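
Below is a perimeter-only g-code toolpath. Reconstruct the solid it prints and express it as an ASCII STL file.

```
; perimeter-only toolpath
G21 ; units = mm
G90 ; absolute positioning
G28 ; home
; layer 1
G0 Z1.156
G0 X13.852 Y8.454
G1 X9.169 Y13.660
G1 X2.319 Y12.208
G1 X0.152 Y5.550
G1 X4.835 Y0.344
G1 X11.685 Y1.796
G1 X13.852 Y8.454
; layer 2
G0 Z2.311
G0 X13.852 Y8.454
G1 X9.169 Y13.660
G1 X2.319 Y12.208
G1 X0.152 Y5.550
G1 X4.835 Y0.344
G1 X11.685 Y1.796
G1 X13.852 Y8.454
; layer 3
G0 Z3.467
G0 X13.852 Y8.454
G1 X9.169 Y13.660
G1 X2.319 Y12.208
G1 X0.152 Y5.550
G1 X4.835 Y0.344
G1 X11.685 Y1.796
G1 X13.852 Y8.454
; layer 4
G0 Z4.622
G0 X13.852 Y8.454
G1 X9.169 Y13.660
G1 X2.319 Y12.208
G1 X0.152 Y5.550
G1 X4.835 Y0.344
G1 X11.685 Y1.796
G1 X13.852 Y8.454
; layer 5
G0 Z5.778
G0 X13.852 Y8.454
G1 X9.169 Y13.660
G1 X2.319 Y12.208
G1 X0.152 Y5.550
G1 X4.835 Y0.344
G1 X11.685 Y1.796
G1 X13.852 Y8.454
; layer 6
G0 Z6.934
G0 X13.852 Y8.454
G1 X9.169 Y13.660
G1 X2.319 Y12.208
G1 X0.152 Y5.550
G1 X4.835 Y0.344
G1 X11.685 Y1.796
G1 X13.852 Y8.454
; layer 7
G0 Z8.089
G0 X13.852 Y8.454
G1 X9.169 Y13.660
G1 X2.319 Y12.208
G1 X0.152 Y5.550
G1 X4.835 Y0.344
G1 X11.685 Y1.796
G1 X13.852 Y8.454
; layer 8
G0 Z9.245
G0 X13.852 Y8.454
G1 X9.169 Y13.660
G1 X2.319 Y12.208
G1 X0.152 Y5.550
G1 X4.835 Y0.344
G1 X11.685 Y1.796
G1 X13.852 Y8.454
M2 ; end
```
solid part
  facet normal 0.0000 0.0000 -1.0000
    outer loop
      vertex 2.319 12.208 0.000
      vertex 9.169 13.660 0.000
      vertex 13.852 8.454 0.000
    endloop
  endfacet
  facet normal 0.0000 0.0000 -1.0000
    outer loop
      vertex 0.152 5.550 0.000
      vertex 2.319 12.208 0.000
      vertex 13.852 8.454 0.000
    endloop
  endfacet
  facet normal 0.0000 0.0000 -1.0000
    outer loop
      vertex 4.835 0.344 0.000
      vertex 0.152 5.550 0.000
      vertex 13.852 8.454 0.000
    endloop
  endfacet
  facet normal 0.0000 0.0000 -1.0000
    outer loop
      vertex 11.685 1.796 0.000
      vertex 4.835 0.344 0.000
      vertex 13.852 8.454 0.000
    endloop
  endfacet
  facet normal 0.0000 0.0000 1.0000
    outer loop
      vertex 13.852 8.454 9.245
      vertex 9.169 13.660 9.245
      vertex 2.319 12.208 9.245
    endloop
  endfacet
  facet normal 0.0000 0.0000 1.0000
    outer loop
      vertex 13.852 8.454 9.245
      vertex 2.319 12.208 9.245
      vertex 0.152 5.550 9.245
    endloop
  endfacet
  facet normal 0.0000 0.0000 1.0000
    outer loop
      vertex 13.852 8.454 9.245
      vertex 0.152 5.550 9.245
      vertex 4.835 0.344 9.245
    endloop
  endfacet
  facet normal 0.0000 0.0000 1.0000
    outer loop
      vertex 13.852 8.454 9.245
      vertex 4.835 0.344 9.245
      vertex 11.685 1.796 9.245
    endloop
  endfacet
  facet normal 0.7435 0.6688 0.0000
    outer loop
      vertex 13.852 8.454 0.000
      vertex 9.169 13.660 0.000
      vertex 9.169 13.660 9.245
    endloop
  endfacet
  facet normal 0.7435 0.6688 0.0000
    outer loop
      vertex 13.852 8.454 0.000
      vertex 9.169 13.660 9.245
      vertex 13.852 8.454 9.245
    endloop
  endfacet
  facet normal -0.2074 0.9783 0.0000
    outer loop
      vertex 9.169 13.660 0.000
      vertex 2.319 12.208 0.000
      vertex 2.319 12.208 9.245
    endloop
  endfacet
  facet normal -0.2074 0.9783 0.0000
    outer loop
      vertex 9.169 13.660 0.000
      vertex 2.319 12.208 9.245
      vertex 9.169 13.660 9.245
    endloop
  endfacet
  facet normal -0.9509 0.3095 0.0000
    outer loop
      vertex 2.319 12.208 0.000
      vertex 0.152 5.550 0.000
      vertex 0.152 5.550 9.245
    endloop
  endfacet
  facet normal -0.9509 0.3095 0.0000
    outer loop
      vertex 2.319 12.208 0.000
      vertex 0.152 5.550 9.245
      vertex 2.319 12.208 9.245
    endloop
  endfacet
  facet normal -0.7435 -0.6688 0.0000
    outer loop
      vertex 0.152 5.550 0.000
      vertex 4.835 0.344 0.000
      vertex 4.835 0.344 9.245
    endloop
  endfacet
  facet normal -0.7435 -0.6688 0.0000
    outer loop
      vertex 0.152 5.550 0.000
      vertex 4.835 0.344 9.245
      vertex 0.152 5.550 9.245
    endloop
  endfacet
  facet normal 0.2074 -0.9783 0.0000
    outer loop
      vertex 4.835 0.344 0.000
      vertex 11.685 1.796 0.000
      vertex 11.685 1.796 9.245
    endloop
  endfacet
  facet normal 0.2074 -0.9783 0.0000
    outer loop
      vertex 4.835 0.344 0.000
      vertex 11.685 1.796 9.245
      vertex 4.835 0.344 9.245
    endloop
  endfacet
  facet normal 0.9509 -0.3095 0.0000
    outer loop
      vertex 11.685 1.796 0.000
      vertex 13.852 8.454 0.000
      vertex 13.852 8.454 9.245
    endloop
  endfacet
  facet normal 0.9509 -0.3095 0.0000
    outer loop
      vertex 11.685 1.796 0.000
      vertex 13.852 8.454 9.245
      vertex 11.685 1.796 9.245
    endloop
  endfacet
endsolid part

The G0 Z moves step by Δz≈1.156 mm. Every layer's G1 loop is the same polygon, so the solid is a straight extrusion of it from z=0 to z≈9.24. Closing with flat bottom and top caps and triangulating gives 20 facets — a regular 6-sided prism (a cylinder approximated with 6 flat sides), circumscribed radius ≈ 7 mm, height ≈ 9.24 mm.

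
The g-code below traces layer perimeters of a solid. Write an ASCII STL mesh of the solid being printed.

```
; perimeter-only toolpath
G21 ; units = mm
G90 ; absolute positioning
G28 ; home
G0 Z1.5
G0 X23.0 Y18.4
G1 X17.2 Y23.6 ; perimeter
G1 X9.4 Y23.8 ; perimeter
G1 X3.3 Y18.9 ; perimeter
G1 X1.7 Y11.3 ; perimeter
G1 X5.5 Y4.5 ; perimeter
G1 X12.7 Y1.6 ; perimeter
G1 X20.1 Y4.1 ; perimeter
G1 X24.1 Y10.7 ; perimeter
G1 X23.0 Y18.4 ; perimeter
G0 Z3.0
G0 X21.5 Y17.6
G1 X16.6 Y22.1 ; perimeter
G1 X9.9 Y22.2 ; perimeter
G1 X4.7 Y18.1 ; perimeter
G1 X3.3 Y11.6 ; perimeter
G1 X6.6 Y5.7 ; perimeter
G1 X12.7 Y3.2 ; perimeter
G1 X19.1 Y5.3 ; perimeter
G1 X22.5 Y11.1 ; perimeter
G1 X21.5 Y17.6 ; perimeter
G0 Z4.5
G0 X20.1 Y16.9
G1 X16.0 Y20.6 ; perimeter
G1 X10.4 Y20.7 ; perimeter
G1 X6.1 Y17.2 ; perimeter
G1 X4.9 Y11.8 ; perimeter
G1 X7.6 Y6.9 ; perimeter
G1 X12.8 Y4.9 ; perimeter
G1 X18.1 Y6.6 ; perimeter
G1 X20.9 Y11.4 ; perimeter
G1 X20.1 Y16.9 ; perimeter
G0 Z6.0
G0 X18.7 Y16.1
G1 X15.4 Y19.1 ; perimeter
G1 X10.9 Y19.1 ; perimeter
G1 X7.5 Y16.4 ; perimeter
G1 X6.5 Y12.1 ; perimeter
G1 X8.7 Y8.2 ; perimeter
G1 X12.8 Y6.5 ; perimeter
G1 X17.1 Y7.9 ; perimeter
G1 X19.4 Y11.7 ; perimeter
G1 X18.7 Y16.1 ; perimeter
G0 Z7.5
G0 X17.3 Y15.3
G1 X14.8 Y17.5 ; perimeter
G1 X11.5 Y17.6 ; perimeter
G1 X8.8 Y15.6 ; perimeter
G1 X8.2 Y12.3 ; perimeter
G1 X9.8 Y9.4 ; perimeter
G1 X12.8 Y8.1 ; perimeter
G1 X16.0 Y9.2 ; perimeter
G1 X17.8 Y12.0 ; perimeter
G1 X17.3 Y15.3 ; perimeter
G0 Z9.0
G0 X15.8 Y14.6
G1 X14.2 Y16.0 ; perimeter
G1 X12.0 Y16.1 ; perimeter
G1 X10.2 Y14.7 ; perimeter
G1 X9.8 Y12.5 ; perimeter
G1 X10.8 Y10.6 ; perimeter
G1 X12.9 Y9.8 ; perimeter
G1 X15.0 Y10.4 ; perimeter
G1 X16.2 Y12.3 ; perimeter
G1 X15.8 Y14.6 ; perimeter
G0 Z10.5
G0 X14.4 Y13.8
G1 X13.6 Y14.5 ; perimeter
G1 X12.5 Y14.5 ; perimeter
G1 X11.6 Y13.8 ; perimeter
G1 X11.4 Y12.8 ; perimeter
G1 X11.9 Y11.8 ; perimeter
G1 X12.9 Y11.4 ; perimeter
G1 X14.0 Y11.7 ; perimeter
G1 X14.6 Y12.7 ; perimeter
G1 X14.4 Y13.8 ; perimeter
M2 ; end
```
solid part
  facet normal 0.0000 0.0000 -1.0000
    outer loop
      vertex 8.9 25.3 0.0
      vertex 17.8 25.1 0.0
      vertex 24.4 19.2 0.0
    endloop
  endfacet
  facet normal 0.0000 0.0000 -1.0000
    outer loop
      vertex 1.9 19.8 0.0
      vertex 8.9 25.3 0.0
      vertex 24.4 19.2 0.0
    endloop
  endfacet
  facet normal 0.0000 0.0000 -1.0000
    outer loop
      vertex 0.1 11.1 0.0
      vertex 1.9 19.8 0.0
      vertex 24.4 19.2 0.0
    endloop
  endfacet
  facet normal 0.0000 0.0000 -1.0000
    outer loop
      vertex 4.4 3.3 0.0
      vertex 0.1 11.1 0.0
      vertex 24.4 19.2 0.0
    endloop
  endfacet
  facet normal 0.0000 0.0000 -1.0000
    outer loop
      vertex 12.6 0.0 0.0
      vertex 4.4 3.3 0.0
      vertex 24.4 19.2 0.0
    endloop
  endfacet
  facet normal 0.0000 0.0000 -1.0000
    outer loop
      vertex 21.1 2.8 0.0
      vertex 12.6 0.0 0.0
      vertex 24.4 19.2 0.0
    endloop
  endfacet
  facet normal 0.0000 0.0000 -1.0000
    outer loop
      vertex 25.7 10.4 0.0
      vertex 21.1 2.8 0.0
      vertex 24.4 19.2 0.0
    endloop
  endfacet
  facet normal 0.4670 0.5224 0.7135
    outer loop
      vertex 24.4 19.2 0.0
      vertex 17.8 25.1 0.0
      vertex 13.0 13.0 12.0
    endloop
  endfacet
  facet normal 0.0158 0.7009 0.7131
    outer loop
      vertex 17.8 25.1 0.0
      vertex 8.9 25.3 0.0
      vertex 13.0 13.0 12.0
    endloop
  endfacet
  facet normal -0.4332 0.5513 0.7131
    outer loop
      vertex 8.9 25.3 0.0
      vertex 1.9 19.8 0.0
      vertex 13.0 13.0 12.0
    endloop
  endfacet
  facet normal -0.6853 0.1418 0.7143
    outer loop
      vertex 1.9 19.8 0.0
      vertex 0.1 11.1 0.0
      vertex 13.0 13.0 12.0
    endloop
  endfacet
  facet normal -0.6137 -0.3383 0.7133
    outer loop
      vertex 0.1 11.1 0.0
      vertex 4.4 3.3 0.0
      vertex 13.0 13.0 12.0
    endloop
  endfacet
  facet normal -0.2617 -0.6503 0.7132
    outer loop
      vertex 4.4 3.3 0.0
      vertex 12.6 0.0 0.0
      vertex 13.0 13.0 12.0
    endloop
  endfacet
  facet normal 0.2192 -0.6654 0.7136
    outer loop
      vertex 12.6 0.0 0.0
      vertex 21.1 2.8 0.0
      vertex 13.0 13.0 12.0
    endloop
  endfacet
  facet normal 0.5996 -0.3629 0.7132
    outer loop
      vertex 21.1 2.8 0.0
      vertex 25.7 10.4 0.0
      vertex 13.0 13.0 12.0
    endloop
  endfacet
  facet normal 0.6942 0.1025 0.7125
    outer loop
      vertex 25.7 10.4 0.0
      vertex 24.4 19.2 0.0
      vertex 13.0 13.0 12.0
    endloop
  endfacet
endsolid part

The G0 Z moves step by Δz≈1.5 mm. The G1 loops shrink linearly with z, so the solid tapers from its base footprint up to z≈12. Closing with a flat bottom cap and the tapered top and triangulating gives 16 facets — a regular 9-sided pyramid, base circumscribed radius ≈ 13 mm, apex at z ≈ 12 mm.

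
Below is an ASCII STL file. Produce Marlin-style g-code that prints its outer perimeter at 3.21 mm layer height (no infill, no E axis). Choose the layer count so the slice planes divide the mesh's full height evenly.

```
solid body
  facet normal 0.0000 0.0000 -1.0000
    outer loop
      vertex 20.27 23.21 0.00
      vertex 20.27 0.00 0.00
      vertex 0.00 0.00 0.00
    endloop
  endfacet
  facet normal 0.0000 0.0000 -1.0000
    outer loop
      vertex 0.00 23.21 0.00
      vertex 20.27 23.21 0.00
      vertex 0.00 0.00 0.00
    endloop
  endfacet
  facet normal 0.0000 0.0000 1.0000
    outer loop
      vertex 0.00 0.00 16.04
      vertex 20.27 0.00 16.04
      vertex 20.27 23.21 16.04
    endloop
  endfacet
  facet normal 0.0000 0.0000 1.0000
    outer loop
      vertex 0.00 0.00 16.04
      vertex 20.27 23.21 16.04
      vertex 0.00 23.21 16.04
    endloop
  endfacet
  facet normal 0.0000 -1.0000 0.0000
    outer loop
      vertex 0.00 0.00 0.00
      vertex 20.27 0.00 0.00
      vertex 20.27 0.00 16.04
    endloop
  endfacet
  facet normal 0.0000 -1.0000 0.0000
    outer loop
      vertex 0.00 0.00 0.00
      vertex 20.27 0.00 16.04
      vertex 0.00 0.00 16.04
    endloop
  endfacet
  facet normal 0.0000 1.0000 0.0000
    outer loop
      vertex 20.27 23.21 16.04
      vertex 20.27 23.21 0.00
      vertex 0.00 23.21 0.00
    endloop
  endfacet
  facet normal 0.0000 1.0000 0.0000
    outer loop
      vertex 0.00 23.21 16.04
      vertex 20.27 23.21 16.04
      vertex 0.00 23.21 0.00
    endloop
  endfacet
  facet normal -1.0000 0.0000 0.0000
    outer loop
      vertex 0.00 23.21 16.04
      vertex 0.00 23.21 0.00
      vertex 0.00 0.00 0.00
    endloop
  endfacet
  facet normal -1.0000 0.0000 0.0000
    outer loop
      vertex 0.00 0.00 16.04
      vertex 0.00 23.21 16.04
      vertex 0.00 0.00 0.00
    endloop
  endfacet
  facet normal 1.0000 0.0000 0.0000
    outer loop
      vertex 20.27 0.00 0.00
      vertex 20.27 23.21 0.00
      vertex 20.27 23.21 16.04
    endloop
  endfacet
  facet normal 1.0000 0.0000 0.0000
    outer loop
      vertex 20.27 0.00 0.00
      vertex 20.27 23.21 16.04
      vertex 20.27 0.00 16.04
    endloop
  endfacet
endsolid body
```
; perimeter-only toolpath
G21 ; units = mm
G90 ; absolute positioning
G28 ; home
; layer 1
G0 Z3.21
G0 X0.00 Y0.00
G1 X20.27 Y0.00
G1 X20.27 Y23.21
G1 X0.00 Y23.21
G1 X0.00 Y0.00
; layer 2
G0 Z6.42
G0 X0.00 Y0.00
G1 X20.27 Y0.00
G1 X20.27 Y23.21
G1 X0.00 Y23.21
G1 X0.00 Y0.00
; layer 3
G0 Z9.62
G0 X0.00 Y0.00
G1 X20.27 Y0.00
G1 X20.27 Y23.21
G1 X0.00 Y23.21
G1 X0.00 Y0.00
; layer 4
G0 Z12.83
G0 X0.00 Y0.00
G1 X20.27 Y0.00
G1 X20.27 Y23.21
G1 X0.00 Y23.21
G1 X0.00 Y0.00
; layer 5
G0 Z16.04
G0 X0.00 Y0.00
G1 X20.27 Y0.00
G1 X20.27 Y23.21
G1 X0.00 Y23.21
G1 X0.00 Y0.00
M2 ; end

The solid is a rectangular box, roughly 20.3 × 23.2 mm footprint and 16 mm tall. Slicing at Δz = 3.21 mm — 5 equal slices spanning the solid's height, so layer i sits at z = i·h/5 — gives 5 non-empty perimeters. Each is a 4-segment closed polygon; G0 lifts to the layer z and rapids to the start vertex, then G1 traces the edges.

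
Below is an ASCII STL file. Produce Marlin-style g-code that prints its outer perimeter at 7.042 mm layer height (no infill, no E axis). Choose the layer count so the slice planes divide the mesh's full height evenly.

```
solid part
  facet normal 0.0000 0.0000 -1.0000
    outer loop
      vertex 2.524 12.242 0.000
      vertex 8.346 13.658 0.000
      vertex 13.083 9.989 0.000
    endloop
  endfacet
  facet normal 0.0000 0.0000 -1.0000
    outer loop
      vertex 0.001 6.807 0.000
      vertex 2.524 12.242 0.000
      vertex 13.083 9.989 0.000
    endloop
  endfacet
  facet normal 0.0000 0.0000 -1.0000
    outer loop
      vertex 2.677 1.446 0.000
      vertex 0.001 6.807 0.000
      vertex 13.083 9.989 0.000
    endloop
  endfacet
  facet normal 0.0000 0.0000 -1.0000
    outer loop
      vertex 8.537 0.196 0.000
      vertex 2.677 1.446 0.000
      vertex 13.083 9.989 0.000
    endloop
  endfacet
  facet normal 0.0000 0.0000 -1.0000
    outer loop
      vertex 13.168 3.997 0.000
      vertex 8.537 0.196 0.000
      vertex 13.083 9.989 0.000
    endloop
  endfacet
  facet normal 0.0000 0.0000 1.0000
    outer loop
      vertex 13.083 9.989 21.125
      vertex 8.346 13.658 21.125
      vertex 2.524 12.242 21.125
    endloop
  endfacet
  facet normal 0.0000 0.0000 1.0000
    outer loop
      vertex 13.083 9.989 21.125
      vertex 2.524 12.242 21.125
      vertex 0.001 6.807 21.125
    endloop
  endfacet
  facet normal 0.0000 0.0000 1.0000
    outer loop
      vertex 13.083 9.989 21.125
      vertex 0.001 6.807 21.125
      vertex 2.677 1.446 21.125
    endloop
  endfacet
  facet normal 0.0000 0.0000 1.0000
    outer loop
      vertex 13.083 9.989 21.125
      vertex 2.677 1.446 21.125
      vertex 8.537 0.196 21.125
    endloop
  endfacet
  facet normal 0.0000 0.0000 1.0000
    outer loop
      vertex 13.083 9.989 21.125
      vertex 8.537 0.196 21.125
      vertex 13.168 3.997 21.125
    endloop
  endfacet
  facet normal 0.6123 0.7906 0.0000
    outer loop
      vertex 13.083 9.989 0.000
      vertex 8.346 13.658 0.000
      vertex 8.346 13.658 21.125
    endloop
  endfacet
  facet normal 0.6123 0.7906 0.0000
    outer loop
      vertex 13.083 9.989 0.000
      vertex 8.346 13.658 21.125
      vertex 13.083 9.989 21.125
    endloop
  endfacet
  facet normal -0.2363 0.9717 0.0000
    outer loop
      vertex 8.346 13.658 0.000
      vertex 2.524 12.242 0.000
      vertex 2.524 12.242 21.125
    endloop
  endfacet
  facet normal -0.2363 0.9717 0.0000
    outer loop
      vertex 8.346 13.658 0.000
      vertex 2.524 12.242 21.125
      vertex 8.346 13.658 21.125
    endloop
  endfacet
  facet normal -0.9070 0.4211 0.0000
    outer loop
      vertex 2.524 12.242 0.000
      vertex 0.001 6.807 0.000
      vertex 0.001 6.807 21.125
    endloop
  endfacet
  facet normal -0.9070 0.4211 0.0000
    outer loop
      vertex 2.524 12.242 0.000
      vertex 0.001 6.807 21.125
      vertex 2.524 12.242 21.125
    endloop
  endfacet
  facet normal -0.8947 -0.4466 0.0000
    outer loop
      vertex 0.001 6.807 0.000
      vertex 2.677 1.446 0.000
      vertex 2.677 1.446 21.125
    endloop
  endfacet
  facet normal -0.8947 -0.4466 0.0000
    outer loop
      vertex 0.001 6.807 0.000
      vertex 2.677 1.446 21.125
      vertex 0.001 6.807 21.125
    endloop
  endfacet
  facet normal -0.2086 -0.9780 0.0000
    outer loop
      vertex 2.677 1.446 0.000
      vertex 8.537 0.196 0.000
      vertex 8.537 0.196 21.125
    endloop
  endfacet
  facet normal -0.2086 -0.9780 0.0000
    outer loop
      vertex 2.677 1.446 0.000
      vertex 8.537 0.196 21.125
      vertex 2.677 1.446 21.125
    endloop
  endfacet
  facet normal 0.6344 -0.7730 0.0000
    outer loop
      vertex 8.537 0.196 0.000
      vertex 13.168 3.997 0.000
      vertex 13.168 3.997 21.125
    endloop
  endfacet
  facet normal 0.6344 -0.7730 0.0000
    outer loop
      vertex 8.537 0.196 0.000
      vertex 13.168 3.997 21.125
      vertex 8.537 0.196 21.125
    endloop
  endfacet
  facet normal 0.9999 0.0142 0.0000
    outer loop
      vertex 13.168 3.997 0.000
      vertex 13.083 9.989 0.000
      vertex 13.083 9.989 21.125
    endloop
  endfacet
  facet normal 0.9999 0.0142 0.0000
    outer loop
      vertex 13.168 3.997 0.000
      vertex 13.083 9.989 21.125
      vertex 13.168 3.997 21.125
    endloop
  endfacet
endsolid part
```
; perimeter-only toolpath
G21 ; units = mm
G90 ; absolute positioning
G28 ; home
; layer 1
G0 Z7.042
G0 X13.083 Y9.989
G1 X8.346 Y13.658
G1 X2.524 Y12.242
G1 X0.001 Y6.807
G1 X2.677 Y1.446
G1 X8.537 Y0.196
G1 X13.168 Y3.997
G1 X13.083 Y9.989
; layer 2
G0 Z14.083
G0 X13.083 Y9.989
G1 X8.346 Y13.658
G1 X2.524 Y12.242
G1 X0.001 Y6.807
G1 X2.677 Y1.446
G1 X8.537 Y0.196
G1 X13.168 Y3.997
G1 X13.083 Y9.989
; layer 3
G0 Z21.125
G0 X13.083 Y9.989
G1 X8.346 Y13.658
G1 X2.524 Y12.242
G1 X0.001 Y6.807
G1 X2.677 Y1.446
G1 X8.537 Y0.196
G1 X13.168 Y3.997
G1 X13.083 Y9.989
M2 ; end

The solid is a regular 7-sided prism (a cylinder approximated with 7 flat sides), circumscribed radius ≈ 6.91 mm, height ≈ 21.1 mm. Slicing at Δz = 7.042 mm — 3 equal slices spanning the solid's height, so layer i sits at z = i·h/3 — gives 3 non-empty perimeters. Each is a 7-segment closed polygon; G0 lifts to the layer z and rapids to the start vertex, then G1 traces the edges.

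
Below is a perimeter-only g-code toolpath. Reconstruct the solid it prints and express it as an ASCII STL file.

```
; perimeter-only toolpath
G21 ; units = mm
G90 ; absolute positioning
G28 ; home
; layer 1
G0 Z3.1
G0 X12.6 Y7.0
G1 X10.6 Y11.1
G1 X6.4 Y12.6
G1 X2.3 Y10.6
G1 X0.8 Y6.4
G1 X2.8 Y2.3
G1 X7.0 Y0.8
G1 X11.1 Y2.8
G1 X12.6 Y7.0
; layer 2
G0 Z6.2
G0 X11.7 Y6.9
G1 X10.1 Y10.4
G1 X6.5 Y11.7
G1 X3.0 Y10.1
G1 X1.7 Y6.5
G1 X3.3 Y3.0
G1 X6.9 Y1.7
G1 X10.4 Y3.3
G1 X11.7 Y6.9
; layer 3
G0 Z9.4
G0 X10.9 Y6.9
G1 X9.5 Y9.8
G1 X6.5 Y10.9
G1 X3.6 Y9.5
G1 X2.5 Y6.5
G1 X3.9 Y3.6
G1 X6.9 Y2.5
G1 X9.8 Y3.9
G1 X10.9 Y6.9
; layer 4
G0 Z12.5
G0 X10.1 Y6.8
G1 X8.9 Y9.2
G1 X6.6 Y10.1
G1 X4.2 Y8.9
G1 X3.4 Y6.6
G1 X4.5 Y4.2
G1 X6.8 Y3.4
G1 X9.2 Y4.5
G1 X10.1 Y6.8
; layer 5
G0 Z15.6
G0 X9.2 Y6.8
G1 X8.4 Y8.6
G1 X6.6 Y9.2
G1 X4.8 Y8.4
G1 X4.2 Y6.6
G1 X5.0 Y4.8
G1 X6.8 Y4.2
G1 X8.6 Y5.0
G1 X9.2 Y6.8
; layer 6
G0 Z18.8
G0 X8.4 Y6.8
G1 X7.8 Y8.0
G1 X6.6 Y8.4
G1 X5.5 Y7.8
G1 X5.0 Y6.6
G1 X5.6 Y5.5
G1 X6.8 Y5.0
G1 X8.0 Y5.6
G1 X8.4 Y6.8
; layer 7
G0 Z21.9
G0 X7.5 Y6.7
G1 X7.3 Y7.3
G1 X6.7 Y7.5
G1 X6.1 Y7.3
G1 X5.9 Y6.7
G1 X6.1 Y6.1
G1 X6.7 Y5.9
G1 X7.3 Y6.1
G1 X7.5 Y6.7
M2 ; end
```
solid part
  facet normal 0.0000 0.0000 -1.0000
    outer loop
      vertex 6.4 13.4 0.0
      vertex 11.2 11.7 0.0
      vertex 13.4 7.0 0.0
    endloop
  endfacet
  facet normal 0.0000 0.0000 -1.0000
    outer loop
      vertex 1.7 11.2 0.0
      vertex 6.4 13.4 0.0
      vertex 13.4 7.0 0.0
    endloop
  endfacet
  facet normal 0.0000 0.0000 -1.0000
    outer loop
      vertex 0.0 6.4 0.0
      vertex 1.7 11.2 0.0
      vertex 13.4 7.0 0.0
    endloop
  endfacet
  facet normal 0.0000 0.0000 -1.0000
    outer loop
      vertex 2.2 1.7 0.0
      vertex 0.0 6.4 0.0
      vertex 13.4 7.0 0.0
    endloop
  endfacet
  facet normal 0.0000 0.0000 -1.0000
    outer loop
      vertex 7.0 0.0 0.0
      vertex 2.2 1.7 0.0
      vertex 13.4 7.0 0.0
    endloop
  endfacet
  facet normal 0.0000 0.0000 -1.0000
    outer loop
      vertex 11.7 2.2 0.0
      vertex 7.0 0.0 0.0
      vertex 13.4 7.0 0.0
    endloop
  endfacet
  facet normal 0.8791 0.4115 0.2405
    outer loop
      vertex 13.4 7.0 0.0
      vertex 11.2 11.7 0.0
      vertex 6.7 6.7 25.0
    endloop
  endfacet
  facet normal 0.3240 0.9148 0.2413
    outer loop
      vertex 11.2 11.7 0.0
      vertex 6.4 13.4 0.0
      vertex 6.7 6.7 25.0
    endloop
  endfacet
  facet normal -0.4115 0.8791 0.2405
    outer loop
      vertex 6.4 13.4 0.0
      vertex 1.7 11.2 0.0
      vertex 6.7 6.7 25.0
    endloop
  endfacet
  facet normal -0.9148 0.3240 0.2413
    outer loop
      vertex 1.7 11.2 0.0
      vertex 0.0 6.4 0.0
      vertex 6.7 6.7 25.0
    endloop
  endfacet
  facet normal -0.8791 -0.4115 0.2405
    outer loop
      vertex 0.0 6.4 0.0
      vertex 2.2 1.7 0.0
      vertex 6.7 6.7 25.0
    endloop
  endfacet
  facet normal -0.3240 -0.9148 0.2413
    outer loop
      vertex 2.2 1.7 0.0
      vertex 7.0 0.0 0.0
      vertex 6.7 6.7 25.0
    endloop
  endfacet
  facet normal 0.4115 -0.8791 0.2405
    outer loop
      vertex 7.0 0.0 0.0
      vertex 11.7 2.2 0.0
      vertex 6.7 6.7 25.0
    endloop
  endfacet
  facet normal 0.9148 -0.3240 0.2413
    outer loop
      vertex 11.7 2.2 0.0
      vertex 13.4 7.0 0.0
      vertex 6.7 6.7 25.0
    endloop
  endfacet
endsolid part

The G0 Z moves step by Δz≈3.1 mm. The G1 loops shrink linearly with z, so the solid tapers from its base footprint up to z≈25. Closing with a flat bottom cap and the tapered top and triangulating gives 14 facets — a regular 8-sided pyramid, base circumscribed radius ≈ 6.7 mm, apex at z ≈ 25 mm.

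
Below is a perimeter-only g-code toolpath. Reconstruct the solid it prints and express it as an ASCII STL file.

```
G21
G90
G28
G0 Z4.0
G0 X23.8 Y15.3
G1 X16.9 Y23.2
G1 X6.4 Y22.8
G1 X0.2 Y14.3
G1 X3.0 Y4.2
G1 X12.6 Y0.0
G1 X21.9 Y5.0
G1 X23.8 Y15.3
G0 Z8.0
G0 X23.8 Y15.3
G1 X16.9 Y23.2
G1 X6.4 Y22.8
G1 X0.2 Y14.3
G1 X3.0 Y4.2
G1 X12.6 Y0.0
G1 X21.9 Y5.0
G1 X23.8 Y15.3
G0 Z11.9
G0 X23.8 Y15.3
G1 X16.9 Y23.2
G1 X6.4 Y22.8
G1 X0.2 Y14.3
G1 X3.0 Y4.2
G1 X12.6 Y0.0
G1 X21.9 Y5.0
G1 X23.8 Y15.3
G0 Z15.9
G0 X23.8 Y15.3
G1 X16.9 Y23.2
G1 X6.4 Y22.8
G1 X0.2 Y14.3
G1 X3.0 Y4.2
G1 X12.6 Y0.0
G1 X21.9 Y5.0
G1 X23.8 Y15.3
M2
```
solid part
  facet normal 0.0000 0.0000 -1.0000
    outer loop
      vertex 6.4 22.8 0.0
      vertex 16.9 23.2 0.0
      vertex 23.8 15.3 0.0
    endloop
  endfacet
  facet normal 0.0000 0.0000 -1.0000
    outer loop
      vertex 0.2 14.3 0.0
      vertex 6.4 22.8 0.0
      vertex 23.8 15.3 0.0
    endloop
  endfacet
  facet normal 0.0000 0.0000 -1.0000
    outer loop
      vertex 3.0 4.2 0.0
      vertex 0.2 14.3 0.0
      vertex 23.8 15.3 0.0
    endloop
  endfacet
  facet normal 0.0000 0.0000 -1.0000
    outer loop
      vertex 12.6 0.0 0.0
      vertex 3.0 4.2 0.0
      vertex 23.8 15.3 0.0
    endloop
  endfacet
  facet normal 0.0000 0.0000 -1.0000
    outer loop
      vertex 21.9 5.0 0.0
      vertex 12.6 0.0 0.0
      vertex 23.8 15.3 0.0
    endloop
  endfacet
  facet normal 0.0000 0.0000 1.0000
    outer loop
      vertex 23.8 15.3 15.9
      vertex 16.9 23.2 15.9
      vertex 6.4 22.8 15.9
    endloop
  endfacet
  facet normal 0.0000 0.0000 1.0000
    outer loop
      vertex 23.8 15.3 15.9
      vertex 6.4 22.8 15.9
      vertex 0.2 14.3 15.9
    endloop
  endfacet
  facet normal 0.0000 0.0000 1.0000
    outer loop
      vertex 23.8 15.3 15.9
      vertex 0.2 14.3 15.9
      vertex 3.0 4.2 15.9
    endloop
  endfacet
  facet normal 0.0000 0.0000 1.0000
    outer loop
      vertex 23.8 15.3 15.9
      vertex 3.0 4.2 15.9
      vertex 12.6 0.0 15.9
    endloop
  endfacet
  facet normal 0.0000 0.0000 1.0000
    outer loop
      vertex 23.8 15.3 15.9
      vertex 12.6 0.0 15.9
      vertex 21.9 5.0 15.9
    endloop
  endfacet
  facet normal 0.7532 0.6578 0.0000
    outer loop
      vertex 23.8 15.3 0.0
      vertex 16.9 23.2 0.0
      vertex 16.9 23.2 15.9
    endloop
  endfacet
  facet normal 0.7532 0.6578 0.0000
    outer loop
      vertex 23.8 15.3 0.0
      vertex 16.9 23.2 15.9
      vertex 23.8 15.3 15.9
    endloop
  endfacet
  facet normal -0.0381 0.9993 0.0000
    outer loop
      vertex 16.9 23.2 0.0
      vertex 6.4 22.8 0.0
      vertex 6.4 22.8 15.9
    endloop
  endfacet
  facet normal -0.0381 0.9993 0.0000
    outer loop
      vertex 16.9 23.2 0.0
      vertex 6.4 22.8 15.9
      vertex 16.9 23.2 15.9
    endloop
  endfacet
  facet normal -0.8079 0.5893 0.0000
    outer loop
      vertex 6.4 22.8 0.0
      vertex 0.2 14.3 0.0
      vertex 0.2 14.3 15.9
    endloop
  endfacet
  facet normal -0.8079 0.5893 0.0000
    outer loop
      vertex 6.4 22.8 0.0
      vertex 0.2 14.3 15.9
      vertex 6.4 22.8 15.9
    endloop
  endfacet
  facet normal -0.9637 -0.2672 0.0000
    outer loop
      vertex 0.2 14.3 0.0
      vertex 3.0 4.2 0.0
      vertex 3.0 4.2 15.9
    endloop
  endfacet
  facet normal -0.9637 -0.2672 0.0000
    outer loop
      vertex 0.2 14.3 0.0
      vertex 3.0 4.2 15.9
      vertex 0.2 14.3 15.9
    endloop
  endfacet
  facet normal -0.4008 -0.9162 0.0000
    outer loop
      vertex 3.0 4.2 0.0
      vertex 12.6 0.0 0.0
      vertex 12.6 0.0 15.9
    endloop
  endfacet
  facet normal -0.4008 -0.9162 0.0000
    outer loop
      vertex 3.0 4.2 0.0
      vertex 12.6 0.0 15.9
      vertex 3.0 4.2 15.9
    endloop
  endfacet
  facet normal 0.4735 -0.8808 0.0000
    outer loop
      vertex 12.6 0.0 0.0
      vertex 21.9 5.0 0.0
      vertex 21.9 5.0 15.9
    endloop
  endfacet
  facet normal 0.4735 -0.8808 0.0000
    outer loop
      vertex 12.6 0.0 0.0
      vertex 21.9 5.0 15.9
      vertex 12.6 0.0 15.9
    endloop
  endfacet
  facet normal 0.9834 -0.1814 0.0000
    outer loop
      vertex 21.9 5.0 0.0
      vertex 23.8 15.3 0.0
      vertex 23.8 15.3 15.9
    endloop
  endfacet
  facet normal 0.9834 -0.1814 0.0000
    outer loop
      vertex 21.9 5.0 0.0
      vertex 23.8 15.3 15.9
      vertex 21.9 5.0 15.9
    endloop
  endfacet
endsolid part

The G0 Z moves step by Δz≈4.0 mm. Every layer's G1 loop is the same polygon, so the solid is a straight extrusion of it from z=0 to z≈15.9. Closing with flat bottom and top caps and triangulating gives 24 facets — a regular 7-sided prism (a cylinder approximated with 7 flat sides), circumscribed radius ≈ 12.1 mm, height ≈ 15.9 mm.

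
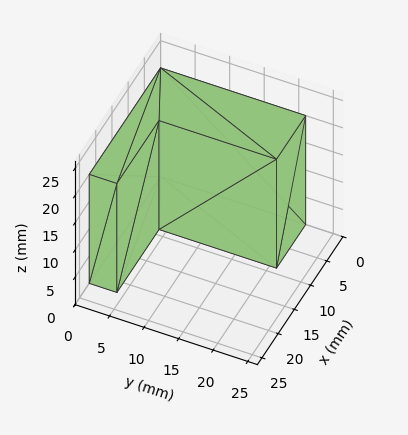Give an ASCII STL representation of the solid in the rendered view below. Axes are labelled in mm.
Reading the render: the shape is an L-shaped prism: outer 22 × 21 mm, arm thicknesses ≈ 4 mm (horizontal) and 9 mm (vertical), extruded 20 mm in z (dimensions read to the nearest mm from the axis ticks). For the STL, each face is triangulated and given an outward normal.

solid part
  facet normal 0.0000 0.0000 -1.0000
    outer loop
      vertex 22.00 4.00 0.00
      vertex 22.00 0.00 0.00
      vertex 0.00 0.00 0.00
    endloop
  endfacet
  facet normal 0.0000 0.0000 -1.0000
    outer loop
      vertex 9.00 4.00 0.00
      vertex 22.00 4.00 0.00
      vertex 0.00 0.00 0.00
    endloop
  endfacet
  facet normal 0.0000 0.0000 -1.0000
    outer loop
      vertex 9.00 21.00 0.00
      vertex 9.00 4.00 0.00
      vertex 0.00 0.00 0.00
    endloop
  endfacet
  facet normal 0.0000 0.0000 -1.0000
    outer loop
      vertex 0.00 21.00 0.00
      vertex 9.00 21.00 0.00
      vertex 0.00 0.00 0.00
    endloop
  endfacet
  facet normal 0.0000 0.0000 1.0000
    outer loop
      vertex 0.00 0.00 20.00
      vertex 22.00 0.00 20.00
      vertex 22.00 4.00 20.00
    endloop
  endfacet
  facet normal 0.0000 0.0000 1.0000
    outer loop
      vertex 0.00 0.00 20.00
      vertex 22.00 4.00 20.00
      vertex 9.00 4.00 20.00
    endloop
  endfacet
  facet normal 0.0000 0.0000 1.0000
    outer loop
      vertex 0.00 0.00 20.00
      vertex 9.00 4.00 20.00
      vertex 9.00 21.00 20.00
    endloop
  endfacet
  facet normal 0.0000 0.0000 1.0000
    outer loop
      vertex 0.00 0.00 20.00
      vertex 9.00 21.00 20.00
      vertex 0.00 21.00 20.00
    endloop
  endfacet
  facet normal 0.0000 -1.0000 0.0000
    outer loop
      vertex 0.00 0.00 0.00
      vertex 22.00 0.00 0.00
      vertex 22.00 0.00 20.00
    endloop
  endfacet
  facet normal 0.0000 -1.0000 0.0000
    outer loop
      vertex 0.00 0.00 0.00
      vertex 22.00 0.00 20.00
      vertex 0.00 0.00 20.00
    endloop
  endfacet
  facet normal 1.0000 0.0000 0.0000
    outer loop
      vertex 22.00 0.00 0.00
      vertex 22.00 4.00 0.00
      vertex 22.00 4.00 20.00
    endloop
  endfacet
  facet normal 1.0000 0.0000 0.0000
    outer loop
      vertex 22.00 0.00 0.00
      vertex 22.00 4.00 20.00
      vertex 22.00 0.00 20.00
    endloop
  endfacet
  facet normal 0.0000 1.0000 0.0000
    outer loop
      vertex 22.00 4.00 0.00
      vertex 9.00 4.00 0.00
      vertex 9.00 4.00 20.00
    endloop
  endfacet
  facet normal 0.0000 1.0000 0.0000
    outer loop
      vertex 22.00 4.00 0.00
      vertex 9.00 4.00 20.00
      vertex 22.00 4.00 20.00
    endloop
  endfacet
  facet normal 1.0000 0.0000 0.0000
    outer loop
      vertex 9.00 4.00 0.00
      vertex 9.00 21.00 0.00
      vertex 9.00 21.00 20.00
    endloop
  endfacet
  facet normal 1.0000 0.0000 0.0000
    outer loop
      vertex 9.00 4.00 0.00
      vertex 9.00 21.00 20.00
      vertex 9.00 4.00 20.00
    endloop
  endfacet
  facet normal 0.0000 1.0000 0.0000
    outer loop
      vertex 9.00 21.00 0.00
      vertex 0.00 21.00 0.00
      vertex 0.00 21.00 20.00
    endloop
  endfacet
  facet normal 0.0000 1.0000 0.0000
    outer loop
      vertex 9.00 21.00 0.00
      vertex 0.00 21.00 20.00
      vertex 9.00 21.00 20.00
    endloop
  endfacet
  facet normal -1.0000 0.0000 0.0000
    outer loop
      vertex 0.00 21.00 0.00
      vertex 0.00 0.00 0.00
      vertex 0.00 0.00 20.00
    endloop
  endfacet
  facet normal -1.0000 0.0000 0.0000
    outer loop
      vertex 0.00 21.00 0.00
      vertex 0.00 0.00 20.00
      vertex 0.00 21.00 20.00
    endloop
  endfacet
endsolid part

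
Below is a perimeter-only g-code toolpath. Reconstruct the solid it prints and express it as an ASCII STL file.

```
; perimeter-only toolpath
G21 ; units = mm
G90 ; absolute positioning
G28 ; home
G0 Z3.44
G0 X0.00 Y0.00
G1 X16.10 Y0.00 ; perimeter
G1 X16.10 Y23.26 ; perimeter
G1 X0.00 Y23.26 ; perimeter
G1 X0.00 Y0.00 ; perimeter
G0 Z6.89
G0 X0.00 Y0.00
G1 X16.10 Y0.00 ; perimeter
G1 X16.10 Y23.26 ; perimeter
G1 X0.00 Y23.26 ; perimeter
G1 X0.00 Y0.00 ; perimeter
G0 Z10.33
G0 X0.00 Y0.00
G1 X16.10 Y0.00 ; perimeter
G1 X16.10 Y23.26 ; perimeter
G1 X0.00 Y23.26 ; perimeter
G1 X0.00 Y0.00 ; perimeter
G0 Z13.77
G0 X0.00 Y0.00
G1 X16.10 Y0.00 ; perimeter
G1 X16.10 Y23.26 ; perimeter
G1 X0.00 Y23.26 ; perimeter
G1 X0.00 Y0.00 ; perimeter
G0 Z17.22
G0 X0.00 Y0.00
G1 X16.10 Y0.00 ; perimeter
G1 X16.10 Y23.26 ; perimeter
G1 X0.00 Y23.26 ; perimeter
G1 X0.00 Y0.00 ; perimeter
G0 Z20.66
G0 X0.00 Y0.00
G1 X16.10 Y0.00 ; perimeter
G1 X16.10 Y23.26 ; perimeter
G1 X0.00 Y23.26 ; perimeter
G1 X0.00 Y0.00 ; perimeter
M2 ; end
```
solid part
  facet normal 0.0000 0.0000 -1.0000
    outer loop
      vertex 16.10 23.26 0.00
      vertex 16.10 0.00 0.00
      vertex 0.00 0.00 0.00
    endloop
  endfacet
  facet normal 0.0000 0.0000 -1.0000
    outer loop
      vertex 0.00 23.26 0.00
      vertex 16.10 23.26 0.00
      vertex 0.00 0.00 0.00
    endloop
  endfacet
  facet normal 0.0000 0.0000 1.0000
    outer loop
      vertex 0.00 0.00 20.66
      vertex 16.10 0.00 20.66
      vertex 16.10 23.26 20.66
    endloop
  endfacet
  facet normal 0.0000 0.0000 1.0000
    outer loop
      vertex 0.00 0.00 20.66
      vertex 16.10 23.26 20.66
      vertex 0.00 23.26 20.66
    endloop
  endfacet
  facet normal 0.0000 -1.0000 0.0000
    outer loop
      vertex 0.00 0.00 0.00
      vertex 16.10 0.00 0.00
      vertex 16.10 0.00 20.66
    endloop
  endfacet
  facet normal 0.0000 -1.0000 0.0000
    outer loop
      vertex 0.00 0.00 0.00
      vertex 16.10 0.00 20.66
      vertex 0.00 0.00 20.66
    endloop
  endfacet
  facet normal 0.0000 1.0000 0.0000
    outer loop
      vertex 16.10 23.26 20.66
      vertex 16.10 23.26 0.00
      vertex 0.00 23.26 0.00
    endloop
  endfacet
  facet normal 0.0000 1.0000 0.0000
    outer loop
      vertex 0.00 23.26 20.66
      vertex 16.10 23.26 20.66
      vertex 0.00 23.26 0.00
    endloop
  endfacet
  facet normal -1.0000 0.0000 0.0000
    outer loop
      vertex 0.00 23.26 20.66
      vertex 0.00 23.26 0.00
      vertex 0.00 0.00 0.00
    endloop
  endfacet
  facet normal -1.0000 0.0000 0.0000
    outer loop
      vertex 0.00 0.00 20.66
      vertex 0.00 23.26 20.66
      vertex 0.00 0.00 0.00
    endloop
  endfacet
  facet normal 1.0000 0.0000 0.0000
    outer loop
      vertex 16.10 0.00 0.00
      vertex 16.10 23.26 0.00
      vertex 16.10 23.26 20.66
    endloop
  endfacet
  facet normal 1.0000 0.0000 0.0000
    outer loop
      vertex 16.10 0.00 0.00
      vertex 16.10 23.26 20.66
      vertex 16.10 0.00 20.66
    endloop
  endfacet
endsolid part

The G0 Z moves step by Δz≈3.44 mm. Every layer's G1 loop is the same polygon, so the solid is a straight extrusion of it from z=0 to z≈20.7. Closing with flat bottom and top caps and triangulating gives 12 facets — a rectangular box, roughly 16.1 × 23.3 mm footprint and 20.7 mm tall.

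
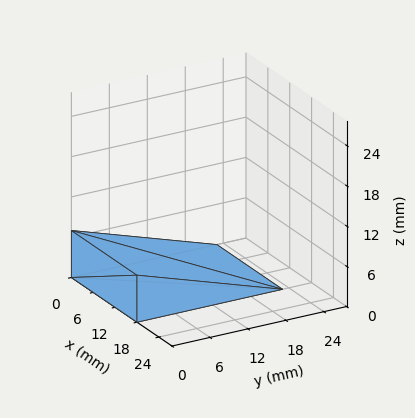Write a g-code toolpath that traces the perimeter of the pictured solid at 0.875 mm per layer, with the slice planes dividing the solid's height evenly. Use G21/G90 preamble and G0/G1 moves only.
Reading the render: the shape is a wedge (ramp): 18 × 23 mm base, rising to 7 mm along the y=0 edge and sloping linearly to z=0 at y=23 (dimensions read to the nearest mm from the axis ticks). For the g-code, the solid's height is divided into equal slices at the stated Δz and each level perimeter traced with G1 moves after a G0 lift.

; perimeter-only toolpath
G21 ; units = mm
G90 ; absolute positioning
G28 ; home
; layer 1
G0 Z0.875
G0 X0.000 Y0.000
G1 X18.000 Y0.000
G1 X18.000 Y20.125
G1 X0.000 Y20.125
G1 X0.000 Y0.000
; layer 2
G0 Z1.750
G0 X0.000 Y0.000
G1 X18.000 Y0.000
G1 X18.000 Y17.250
G1 X0.000 Y17.250
G1 X0.000 Y0.000
; layer 3
G0 Z2.625
G0 X0.000 Y0.000
G1 X18.000 Y0.000
G1 X18.000 Y14.375
G1 X0.000 Y14.375
G1 X0.000 Y0.000
; layer 4
G0 Z3.500
G0 X0.000 Y0.000
G1 X18.000 Y0.000
G1 X18.000 Y11.500
G1 X0.000 Y11.500
G1 X0.000 Y0.000
; layer 5
G0 Z4.375
G0 X0.000 Y0.000
G1 X18.000 Y0.000
G1 X18.000 Y8.625
G1 X0.000 Y8.625
G1 X0.000 Y0.000
; layer 6
G0 Z5.250
G0 X0.000 Y0.000
G1 X18.000 Y0.000
G1 X18.000 Y5.750
G1 X0.000 Y5.750
G1 X0.000 Y0.000
; layer 7
G0 Z6.125
G0 X0.000 Y0.000
G1 X18.000 Y0.000
G1 X18.000 Y2.875
G1 X0.000 Y2.875
G1 X0.000 Y0.000
M2 ; end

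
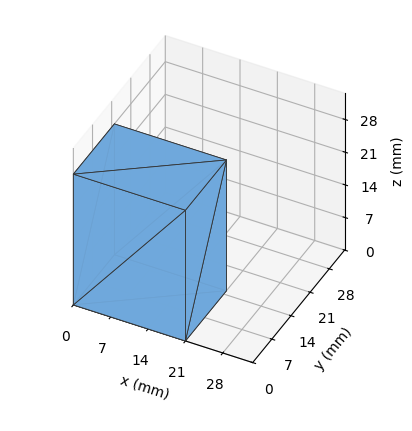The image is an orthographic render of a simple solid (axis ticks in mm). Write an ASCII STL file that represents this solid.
Reading the render: the shape is a rectangular box, roughly 21 × 15 mm footprint and 28 mm tall (dimensions read to the nearest mm from the axis ticks). For the STL, each face is triangulated and given an outward normal.

solid part
  facet normal 0.0000 0.0000 -1.0000
    outer loop
      vertex 21.0 15.0 0.0
      vertex 21.0 0.0 0.0
      vertex 0.0 0.0 0.0
    endloop
  endfacet
  facet normal 0.0000 0.0000 -1.0000
    outer loop
      vertex 0.0 15.0 0.0
      vertex 21.0 15.0 0.0
      vertex 0.0 0.0 0.0
    endloop
  endfacet
  facet normal 0.0000 0.0000 1.0000
    outer loop
      vertex 0.0 0.0 28.0
      vertex 21.0 0.0 28.0
      vertex 21.0 15.0 28.0
    endloop
  endfacet
  facet normal 0.0000 0.0000 1.0000
    outer loop
      vertex 0.0 0.0 28.0
      vertex 21.0 15.0 28.0
      vertex 0.0 15.0 28.0
    endloop
  endfacet
  facet normal 0.0000 -1.0000 0.0000
    outer loop
      vertex 0.0 0.0 0.0
      vertex 21.0 0.0 0.0
      vertex 21.0 0.0 28.0
    endloop
  endfacet
  facet normal 0.0000 -1.0000 0.0000
    outer loop
      vertex 0.0 0.0 0.0
      vertex 21.0 0.0 28.0
      vertex 0.0 0.0 28.0
    endloop
  endfacet
  facet normal 0.0000 1.0000 0.0000
    outer loop
      vertex 21.0 15.0 28.0
      vertex 21.0 15.0 0.0
      vertex 0.0 15.0 0.0
    endloop
  endfacet
  facet normal 0.0000 1.0000 0.0000
    outer loop
      vertex 0.0 15.0 28.0
      vertex 21.0 15.0 28.0
      vertex 0.0 15.0 0.0
    endloop
  endfacet
  facet normal -1.0000 0.0000 0.0000
    outer loop
      vertex 0.0 15.0 28.0
      vertex 0.0 15.0 0.0
      vertex 0.0 0.0 0.0
    endloop
  endfacet
  facet normal -1.0000 0.0000 0.0000
    outer loop
      vertex 0.0 0.0 28.0
      vertex 0.0 15.0 28.0
      vertex 0.0 0.0 0.0
    endloop
  endfacet
  facet normal 1.0000 0.0000 0.0000
    outer loop
      vertex 21.0 0.0 0.0
      vertex 21.0 15.0 0.0
      vertex 21.0 15.0 28.0
    endloop
  endfacet
  facet normal 1.0000 0.0000 0.0000
    outer loop
      vertex 21.0 0.0 0.0
      vertex 21.0 15.0 28.0
      vertex 21.0 0.0 28.0
    endloop
  endfacet
endsolid part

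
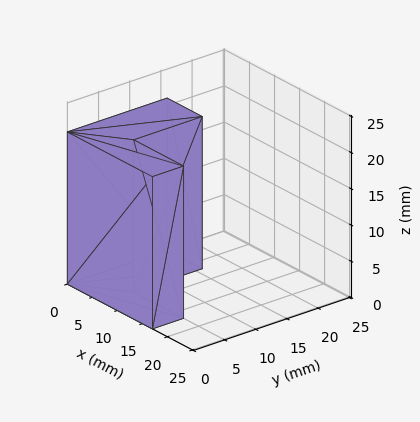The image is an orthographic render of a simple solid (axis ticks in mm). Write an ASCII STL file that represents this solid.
Reading the render: the shape is an L-shaped prism: outer 17 × 16 mm, arm thicknesses ≈ 5 mm (horizontal) and 7 mm (vertical), extruded 21 mm in z (dimensions read to the nearest mm from the axis ticks). For the STL, each face is triangulated and given an outward normal.

solid part
  facet normal 0.0000 0.0000 -1.0000
    outer loop
      vertex 17.000 5.000 0.000
      vertex 17.000 0.000 0.000
      vertex 0.000 0.000 0.000
    endloop
  endfacet
  facet normal 0.0000 0.0000 -1.0000
    outer loop
      vertex 7.000 5.000 0.000
      vertex 17.000 5.000 0.000
      vertex 0.000 0.000 0.000
    endloop
  endfacet
  facet normal 0.0000 0.0000 -1.0000
    outer loop
      vertex 7.000 16.000 0.000
      vertex 7.000 5.000 0.000
      vertex 0.000 0.000 0.000
    endloop
  endfacet
  facet normal 0.0000 0.0000 -1.0000
    outer loop
      vertex 0.000 16.000 0.000
      vertex 7.000 16.000 0.000
      vertex 0.000 0.000 0.000
    endloop
  endfacet
  facet normal 0.0000 0.0000 1.0000
    outer loop
      vertex 0.000 0.000 21.000
      vertex 17.000 0.000 21.000
      vertex 17.000 5.000 21.000
    endloop
  endfacet
  facet normal 0.0000 0.0000 1.0000
    outer loop
      vertex 0.000 0.000 21.000
      vertex 17.000 5.000 21.000
      vertex 7.000 5.000 21.000
    endloop
  endfacet
  facet normal 0.0000 0.0000 1.0000
    outer loop
      vertex 0.000 0.000 21.000
      vertex 7.000 5.000 21.000
      vertex 7.000 16.000 21.000
    endloop
  endfacet
  facet normal 0.0000 0.0000 1.0000
    outer loop
      vertex 0.000 0.000 21.000
      vertex 7.000 16.000 21.000
      vertex 0.000 16.000 21.000
    endloop
  endfacet
  facet normal 0.0000 -1.0000 0.0000
    outer loop
      vertex 0.000 0.000 0.000
      vertex 17.000 0.000 0.000
      vertex 17.000 0.000 21.000
    endloop
  endfacet
  facet normal 0.0000 -1.0000 0.0000
    outer loop
      vertex 0.000 0.000 0.000
      vertex 17.000 0.000 21.000
      vertex 0.000 0.000 21.000
    endloop
  endfacet
  facet normal 1.0000 0.0000 0.0000
    outer loop
      vertex 17.000 0.000 0.000
      vertex 17.000 5.000 0.000
      vertex 17.000 5.000 21.000
    endloop
  endfacet
  facet normal 1.0000 0.0000 0.0000
    outer loop
      vertex 17.000 0.000 0.000
      vertex 17.000 5.000 21.000
      vertex 17.000 0.000 21.000
    endloop
  endfacet
  facet normal 0.0000 1.0000 0.0000
    outer loop
      vertex 17.000 5.000 0.000
      vertex 7.000 5.000 0.000
      vertex 7.000 5.000 21.000
    endloop
  endfacet
  facet normal 0.0000 1.0000 0.0000
    outer loop
      vertex 17.000 5.000 0.000
      vertex 7.000 5.000 21.000
      vertex 17.000 5.000 21.000
    endloop
  endfacet
  facet normal 1.0000 0.0000 0.0000
    outer loop
      vertex 7.000 5.000 0.000
      vertex 7.000 16.000 0.000
      vertex 7.000 16.000 21.000
    endloop
  endfacet
  facet normal 1.0000 0.0000 0.0000
    outer loop
      vertex 7.000 5.000 0.000
      vertex 7.000 16.000 21.000
      vertex 7.000 5.000 21.000
    endloop
  endfacet
  facet normal 0.0000 1.0000 0.0000
    outer loop
      vertex 7.000 16.000 0.000
      vertex 0.000 16.000 0.000
      vertex 0.000 16.000 21.000
    endloop
  endfacet
  facet normal 0.0000 1.0000 0.0000
    outer loop
      vertex 7.000 16.000 0.000
      vertex 0.000 16.000 21.000
      vertex 7.000 16.000 21.000
    endloop
  endfacet
  facet normal -1.0000 0.0000 0.0000
    outer loop
      vertex 0.000 16.000 0.000
      vertex 0.000 0.000 0.000
      vertex 0.000 0.000 21.000
    endloop
  endfacet
  facet normal -1.0000 0.0000 0.0000
    outer loop
      vertex 0.000 16.000 0.000
      vertex 0.000 0.000 21.000
      vertex 0.000 16.000 21.000
    endloop
  endfacet
endsolid part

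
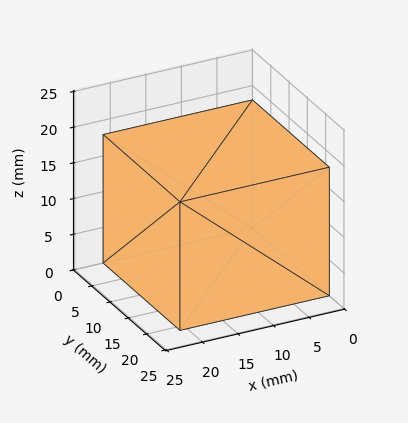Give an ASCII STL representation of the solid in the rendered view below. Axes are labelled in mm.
Reading the render: the shape is a rectangular box, roughly 21 × 21 mm footprint and 18 mm tall (dimensions read to the nearest mm from the axis ticks). For the STL, each face is triangulated and given an outward normal.

solid part
  facet normal 0.0000 0.0000 -1.0000
    outer loop
      vertex 21.00 21.00 0.00
      vertex 21.00 0.00 0.00
      vertex 0.00 0.00 0.00
    endloop
  endfacet
  facet normal 0.0000 0.0000 -1.0000
    outer loop
      vertex 0.00 21.00 0.00
      vertex 21.00 21.00 0.00
      vertex 0.00 0.00 0.00
    endloop
  endfacet
  facet normal 0.0000 0.0000 1.0000
    outer loop
      vertex 0.00 0.00 18.00
      vertex 21.00 0.00 18.00
      vertex 21.00 21.00 18.00
    endloop
  endfacet
  facet normal 0.0000 0.0000 1.0000
    outer loop
      vertex 0.00 0.00 18.00
      vertex 21.00 21.00 18.00
      vertex 0.00 21.00 18.00
    endloop
  endfacet
  facet normal 0.0000 -1.0000 0.0000
    outer loop
      vertex 0.00 0.00 0.00
      vertex 21.00 0.00 0.00
      vertex 21.00 0.00 18.00
    endloop
  endfacet
  facet normal 0.0000 -1.0000 0.0000
    outer loop
      vertex 0.00 0.00 0.00
      vertex 21.00 0.00 18.00
      vertex 0.00 0.00 18.00
    endloop
  endfacet
  facet normal 0.0000 1.0000 0.0000
    outer loop
      vertex 21.00 21.00 18.00
      vertex 21.00 21.00 0.00
      vertex 0.00 21.00 0.00
    endloop
  endfacet
  facet normal 0.0000 1.0000 0.0000
    outer loop
      vertex 0.00 21.00 18.00
      vertex 21.00 21.00 18.00
      vertex 0.00 21.00 0.00
    endloop
  endfacet
  facet normal -1.0000 0.0000 0.0000
    outer loop
      vertex 0.00 21.00 18.00
      vertex 0.00 21.00 0.00
      vertex 0.00 0.00 0.00
    endloop
  endfacet
  facet normal -1.0000 0.0000 0.0000
    outer loop
      vertex 0.00 0.00 18.00
      vertex 0.00 21.00 18.00
      vertex 0.00 0.00 0.00
    endloop
  endfacet
  facet normal 1.0000 0.0000 0.0000
    outer loop
      vertex 21.00 0.00 0.00
      vertex 21.00 21.00 0.00
      vertex 21.00 21.00 18.00
    endloop
  endfacet
  facet normal 1.0000 0.0000 0.0000
    outer loop
      vertex 21.00 0.00 0.00
      vertex 21.00 21.00 18.00
      vertex 21.00 0.00 18.00
    endloop
  endfacet
endsolid part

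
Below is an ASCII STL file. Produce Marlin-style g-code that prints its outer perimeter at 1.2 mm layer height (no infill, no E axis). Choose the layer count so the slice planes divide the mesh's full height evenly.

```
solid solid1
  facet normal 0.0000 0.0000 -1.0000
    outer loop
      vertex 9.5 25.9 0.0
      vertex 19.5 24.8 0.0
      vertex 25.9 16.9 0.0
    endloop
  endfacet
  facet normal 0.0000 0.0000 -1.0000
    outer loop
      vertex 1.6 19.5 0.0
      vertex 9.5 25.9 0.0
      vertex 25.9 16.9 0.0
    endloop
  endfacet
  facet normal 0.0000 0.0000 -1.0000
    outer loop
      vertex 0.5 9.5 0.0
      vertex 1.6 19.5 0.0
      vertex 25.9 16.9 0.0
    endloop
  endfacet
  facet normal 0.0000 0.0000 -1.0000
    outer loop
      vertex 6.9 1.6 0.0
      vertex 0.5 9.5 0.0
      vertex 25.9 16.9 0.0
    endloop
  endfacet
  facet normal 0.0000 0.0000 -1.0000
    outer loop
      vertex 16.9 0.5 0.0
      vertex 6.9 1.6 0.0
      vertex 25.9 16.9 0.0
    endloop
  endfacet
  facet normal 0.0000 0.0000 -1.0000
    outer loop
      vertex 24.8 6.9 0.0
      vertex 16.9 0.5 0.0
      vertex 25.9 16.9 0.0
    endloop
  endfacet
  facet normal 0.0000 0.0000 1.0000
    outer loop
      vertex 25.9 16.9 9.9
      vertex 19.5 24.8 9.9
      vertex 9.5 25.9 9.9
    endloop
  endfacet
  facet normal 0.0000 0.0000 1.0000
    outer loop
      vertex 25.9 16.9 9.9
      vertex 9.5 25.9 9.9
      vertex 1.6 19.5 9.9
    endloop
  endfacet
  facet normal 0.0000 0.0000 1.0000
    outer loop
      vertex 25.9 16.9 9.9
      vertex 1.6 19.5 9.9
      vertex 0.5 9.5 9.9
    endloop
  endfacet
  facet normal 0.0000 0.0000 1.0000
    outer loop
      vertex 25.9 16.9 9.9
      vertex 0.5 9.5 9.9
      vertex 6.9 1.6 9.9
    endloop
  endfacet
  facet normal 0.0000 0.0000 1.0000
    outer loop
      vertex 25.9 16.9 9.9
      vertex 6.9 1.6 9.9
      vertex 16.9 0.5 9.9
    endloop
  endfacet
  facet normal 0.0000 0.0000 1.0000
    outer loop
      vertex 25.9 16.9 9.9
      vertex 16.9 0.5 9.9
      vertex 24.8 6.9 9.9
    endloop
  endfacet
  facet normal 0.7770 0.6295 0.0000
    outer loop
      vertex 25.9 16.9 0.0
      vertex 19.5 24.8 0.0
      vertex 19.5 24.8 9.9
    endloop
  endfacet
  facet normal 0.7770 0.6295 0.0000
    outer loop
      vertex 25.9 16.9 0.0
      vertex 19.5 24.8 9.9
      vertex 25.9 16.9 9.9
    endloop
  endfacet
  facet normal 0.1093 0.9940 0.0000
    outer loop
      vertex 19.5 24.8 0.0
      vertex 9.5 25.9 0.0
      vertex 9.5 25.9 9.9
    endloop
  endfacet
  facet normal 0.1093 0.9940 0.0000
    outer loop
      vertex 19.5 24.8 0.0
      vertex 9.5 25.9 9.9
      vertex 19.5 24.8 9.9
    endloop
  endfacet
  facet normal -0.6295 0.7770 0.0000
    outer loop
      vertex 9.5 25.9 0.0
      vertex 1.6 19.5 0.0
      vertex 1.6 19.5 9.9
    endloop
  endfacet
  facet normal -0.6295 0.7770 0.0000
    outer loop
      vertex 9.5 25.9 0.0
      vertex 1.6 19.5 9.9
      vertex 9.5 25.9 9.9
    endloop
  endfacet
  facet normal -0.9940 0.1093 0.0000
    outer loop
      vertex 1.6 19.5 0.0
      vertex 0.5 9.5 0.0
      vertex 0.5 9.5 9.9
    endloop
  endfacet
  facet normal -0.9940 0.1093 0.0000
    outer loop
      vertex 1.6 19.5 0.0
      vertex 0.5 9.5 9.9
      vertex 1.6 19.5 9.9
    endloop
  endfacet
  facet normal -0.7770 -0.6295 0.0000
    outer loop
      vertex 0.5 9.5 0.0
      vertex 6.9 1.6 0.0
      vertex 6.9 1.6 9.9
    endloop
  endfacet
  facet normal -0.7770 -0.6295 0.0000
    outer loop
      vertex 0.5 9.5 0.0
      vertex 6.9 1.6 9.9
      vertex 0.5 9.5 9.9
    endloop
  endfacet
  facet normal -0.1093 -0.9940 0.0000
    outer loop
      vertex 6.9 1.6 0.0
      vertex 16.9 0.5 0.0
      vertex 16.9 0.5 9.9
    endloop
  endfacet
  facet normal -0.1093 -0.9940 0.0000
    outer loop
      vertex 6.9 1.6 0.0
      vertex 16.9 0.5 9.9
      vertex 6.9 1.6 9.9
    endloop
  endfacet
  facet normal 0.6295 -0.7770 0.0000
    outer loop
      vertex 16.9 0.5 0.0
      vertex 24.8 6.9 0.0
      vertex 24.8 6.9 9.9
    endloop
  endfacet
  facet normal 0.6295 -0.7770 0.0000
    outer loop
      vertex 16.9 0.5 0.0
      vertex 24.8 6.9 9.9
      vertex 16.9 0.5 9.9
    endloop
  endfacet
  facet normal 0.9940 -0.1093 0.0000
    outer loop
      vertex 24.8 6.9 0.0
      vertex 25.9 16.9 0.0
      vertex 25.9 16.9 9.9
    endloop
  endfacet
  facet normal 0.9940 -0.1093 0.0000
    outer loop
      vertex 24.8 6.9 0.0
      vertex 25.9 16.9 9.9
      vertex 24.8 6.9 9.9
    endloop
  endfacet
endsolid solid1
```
; perimeter-only toolpath
G21 ; units = mm
G90 ; absolute positioning
G28 ; home
; layer 1
G0 Z1.2
G0 X25.9 Y16.9
G1 X19.5 Y24.8
G1 X9.5 Y25.9
G1 X1.6 Y19.5
G1 X0.5 Y9.5
G1 X6.9 Y1.6
G1 X16.9 Y0.5
G1 X24.8 Y6.9
G1 X25.9 Y16.9
; layer 2
G0 Z2.5
G0 X25.9 Y16.9
G1 X19.5 Y24.8
G1 X9.5 Y25.9
G1 X1.6 Y19.5
G1 X0.5 Y9.5
G1 X6.9 Y1.6
G1 X16.9 Y0.5
G1 X24.8 Y6.9
G1 X25.9 Y16.9
; layer 3
G0 Z3.7
G0 X25.9 Y16.9
G1 X19.5 Y24.8
G1 X9.5 Y25.9
G1 X1.6 Y19.5
G1 X0.5 Y9.5
G1 X6.9 Y1.6
G1 X16.9 Y0.5
G1 X24.8 Y6.9
G1 X25.9 Y16.9
; layer 4
G0 Z5.0
G0 X25.9 Y16.9
G1 X19.5 Y24.8
G1 X9.5 Y25.9
G1 X1.6 Y19.5
G1 X0.5 Y9.5
G1 X6.9 Y1.6
G1 X16.9 Y0.5
G1 X24.8 Y6.9
G1 X25.9 Y16.9
; layer 5
G0 Z6.2
G0 X25.9 Y16.9
G1 X19.5 Y24.8
G1 X9.5 Y25.9
G1 X1.6 Y19.5
G1 X0.5 Y9.5
G1 X6.9 Y1.6
G1 X16.9 Y0.5
G1 X24.8 Y6.9
G1 X25.9 Y16.9
; layer 6
G0 Z7.4
G0 X25.9 Y16.9
G1 X19.5 Y24.8
G1 X9.5 Y25.9
G1 X1.6 Y19.5
G1 X0.5 Y9.5
G1 X6.9 Y1.6
G1 X16.9 Y0.5
G1 X24.8 Y6.9
G1 X25.9 Y16.9
; layer 7
G0 Z8.7
G0 X25.9 Y16.9
G1 X19.5 Y24.8
G1 X9.5 Y25.9
G1 X1.6 Y19.5
G1 X0.5 Y9.5
G1 X6.9 Y1.6
G1 X16.9 Y0.5
G1 X24.8 Y6.9
G1 X25.9 Y16.9
; layer 8
G0 Z9.9
G0 X25.9 Y16.9
G1 X19.5 Y24.8
G1 X9.5 Y25.9
G1 X1.6 Y19.5
G1 X0.5 Y9.5
G1 X6.9 Y1.6
G1 X16.9 Y0.5
G1 X24.8 Y6.9
G1 X25.9 Y16.9
M2 ; end

The solid is a regular 8-sided prism (a cylinder approximated with 8 flat sides), circumscribed radius ≈ 13.2 mm, height ≈ 9.9 mm. Slicing at Δz = 1.2 mm — 8 equal slices spanning the solid's height, so layer i sits at z = i·h/8 — gives 8 non-empty perimeters. Each is a 8-segment closed polygon; G0 lifts to the layer z and rapids to the start vertex, then G1 traces the edges.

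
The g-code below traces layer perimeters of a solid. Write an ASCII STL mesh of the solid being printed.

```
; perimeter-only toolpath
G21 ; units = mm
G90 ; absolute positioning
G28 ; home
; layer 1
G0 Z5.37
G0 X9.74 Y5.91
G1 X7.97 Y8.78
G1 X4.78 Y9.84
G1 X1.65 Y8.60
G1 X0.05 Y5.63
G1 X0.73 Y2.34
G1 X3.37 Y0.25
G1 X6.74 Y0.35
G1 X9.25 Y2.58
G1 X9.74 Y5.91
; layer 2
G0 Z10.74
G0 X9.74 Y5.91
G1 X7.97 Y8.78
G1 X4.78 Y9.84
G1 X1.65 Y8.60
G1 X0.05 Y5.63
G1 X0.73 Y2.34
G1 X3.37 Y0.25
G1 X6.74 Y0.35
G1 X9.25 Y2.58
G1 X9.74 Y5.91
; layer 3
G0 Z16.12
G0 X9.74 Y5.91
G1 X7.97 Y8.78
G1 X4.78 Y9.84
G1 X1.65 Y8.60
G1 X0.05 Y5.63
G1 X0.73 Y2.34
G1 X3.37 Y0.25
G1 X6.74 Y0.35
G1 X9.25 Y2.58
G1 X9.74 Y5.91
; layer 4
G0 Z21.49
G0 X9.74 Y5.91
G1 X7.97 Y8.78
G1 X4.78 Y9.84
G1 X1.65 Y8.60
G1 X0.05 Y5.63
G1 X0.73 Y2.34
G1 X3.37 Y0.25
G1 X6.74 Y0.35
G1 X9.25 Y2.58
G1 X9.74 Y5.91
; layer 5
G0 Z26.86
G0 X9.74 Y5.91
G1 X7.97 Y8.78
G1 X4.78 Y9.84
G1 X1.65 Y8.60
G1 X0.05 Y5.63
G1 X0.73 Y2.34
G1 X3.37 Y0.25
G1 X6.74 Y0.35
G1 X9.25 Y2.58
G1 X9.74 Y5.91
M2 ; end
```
solid part
  facet normal 0.0000 0.0000 -1.0000
    outer loop
      vertex 4.78 9.84 0.00
      vertex 7.97 8.78 0.00
      vertex 9.74 5.91 0.00
    endloop
  endfacet
  facet normal 0.0000 0.0000 -1.0000
    outer loop
      vertex 1.65 8.60 0.00
      vertex 4.78 9.84 0.00
      vertex 9.74 5.91 0.00
    endloop
  endfacet
  facet normal 0.0000 0.0000 -1.0000
    outer loop
      vertex 0.05 5.63 0.00
      vertex 1.65 8.60 0.00
      vertex 9.74 5.91 0.00
    endloop
  endfacet
  facet normal 0.0000 0.0000 -1.0000
    outer loop
      vertex 0.73 2.34 0.00
      vertex 0.05 5.63 0.00
      vertex 9.74 5.91 0.00
    endloop
  endfacet
  facet normal 0.0000 0.0000 -1.0000
    outer loop
      vertex 3.37 0.25 0.00
      vertex 0.73 2.34 0.00
      vertex 9.74 5.91 0.00
    endloop
  endfacet
  facet normal 0.0000 0.0000 -1.0000
    outer loop
      vertex 6.74 0.35 0.00
      vertex 3.37 0.25 0.00
      vertex 9.74 5.91 0.00
    endloop
  endfacet
  facet normal 0.0000 0.0000 -1.0000
    outer loop
      vertex 9.25 2.58 0.00
      vertex 6.74 0.35 0.00
      vertex 9.74 5.91 0.00
    endloop
  endfacet
  facet normal 0.0000 0.0000 1.0000
    outer loop
      vertex 9.74 5.91 26.86
      vertex 7.97 8.78 26.86
      vertex 4.78 9.84 26.86
    endloop
  endfacet
  facet normal 0.0000 0.0000 1.0000
    outer loop
      vertex 9.74 5.91 26.86
      vertex 4.78 9.84 26.86
      vertex 1.65 8.60 26.86
    endloop
  endfacet
  facet normal 0.0000 0.0000 1.0000
    outer loop
      vertex 9.74 5.91 26.86
      vertex 1.65 8.60 26.86
      vertex 0.05 5.63 26.86
    endloop
  endfacet
  facet normal 0.0000 0.0000 1.0000
    outer loop
      vertex 9.74 5.91 26.86
      vertex 0.05 5.63 26.86
      vertex 0.73 2.34 26.86
    endloop
  endfacet
  facet normal 0.0000 0.0000 1.0000
    outer loop
      vertex 9.74 5.91 26.86
      vertex 0.73 2.34 26.86
      vertex 3.37 0.25 26.86
    endloop
  endfacet
  facet normal 0.0000 0.0000 1.0000
    outer loop
      vertex 9.74 5.91 26.86
      vertex 3.37 0.25 26.86
      vertex 6.74 0.35 26.86
    endloop
  endfacet
  facet normal 0.0000 0.0000 1.0000
    outer loop
      vertex 9.74 5.91 26.86
      vertex 6.74 0.35 26.86
      vertex 9.25 2.58 26.86
    endloop
  endfacet
  facet normal 0.8511 0.5249 0.0000
    outer loop
      vertex 9.74 5.91 0.00
      vertex 7.97 8.78 0.00
      vertex 7.97 8.78 26.86
    endloop
  endfacet
  facet normal 0.8511 0.5249 0.0000
    outer loop
      vertex 9.74 5.91 0.00
      vertex 7.97 8.78 26.86
      vertex 9.74 5.91 26.86
    endloop
  endfacet
  facet normal 0.3153 0.9490 0.0000
    outer loop
      vertex 7.97 8.78 0.00
      vertex 4.78 9.84 0.00
      vertex 4.78 9.84 26.86
    endloop
  endfacet
  facet normal 0.3153 0.9490 0.0000
    outer loop
      vertex 7.97 8.78 0.00
      vertex 4.78 9.84 26.86
      vertex 7.97 8.78 26.86
    endloop
  endfacet
  facet normal -0.3683 0.9297 0.0000
    outer loop
      vertex 4.78 9.84 0.00
      vertex 1.65 8.60 0.00
      vertex 1.65 8.60 26.86
    endloop
  endfacet
  facet normal -0.3683 0.9297 0.0000
    outer loop
      vertex 4.78 9.84 0.00
      vertex 1.65 8.60 26.86
      vertex 4.78 9.84 26.86
    endloop
  endfacet
  facet normal -0.8804 0.4743 0.0000
    outer loop
      vertex 1.65 8.60 0.00
      vertex 0.05 5.63 0.00
      vertex 0.05 5.63 26.86
    endloop
  endfacet
  facet normal -0.8804 0.4743 0.0000
    outer loop
      vertex 1.65 8.60 0.00
      vertex 0.05 5.63 26.86
      vertex 1.65 8.60 26.86
    endloop
  endfacet
  facet normal -0.9793 -0.2024 0.0000
    outer loop
      vertex 0.05 5.63 0.00
      vertex 0.73 2.34 0.00
      vertex 0.73 2.34 26.86
    endloop
  endfacet
  facet normal -0.9793 -0.2024 0.0000
    outer loop
      vertex 0.05 5.63 0.00
      vertex 0.73 2.34 26.86
      vertex 0.05 5.63 26.86
    endloop
  endfacet
  facet normal -0.6207 -0.7840 0.0000
    outer loop
      vertex 0.73 2.34 0.00
      vertex 3.37 0.25 0.00
      vertex 3.37 0.25 26.86
    endloop
  endfacet
  facet normal -0.6207 -0.7840 0.0000
    outer loop
      vertex 0.73 2.34 0.00
      vertex 3.37 0.25 26.86
      vertex 0.73 2.34 26.86
    endloop
  endfacet
  facet normal 0.0297 -0.9996 0.0000
    outer loop
      vertex 3.37 0.25 0.00
      vertex 6.74 0.35 0.00
      vertex 6.74 0.35 26.86
    endloop
  endfacet
  facet normal 0.0297 -0.9996 0.0000
    outer loop
      vertex 3.37 0.25 0.00
      vertex 6.74 0.35 26.86
      vertex 3.37 0.25 26.86
    endloop
  endfacet
  facet normal 0.6642 -0.7476 0.0000
    outer loop
      vertex 6.74 0.35 0.00
      vertex 9.25 2.58 0.00
      vertex 9.25 2.58 26.86
    endloop
  endfacet
  facet normal 0.6642 -0.7476 0.0000
    outer loop
      vertex 6.74 0.35 0.00
      vertex 9.25 2.58 26.86
      vertex 6.74 0.35 26.86
    endloop
  endfacet
  facet normal 0.9893 -0.1456 0.0000
    outer loop
      vertex 9.25 2.58 0.00
      vertex 9.74 5.91 0.00
      vertex 9.74 5.91 26.86
    endloop
  endfacet
  facet normal 0.9893 -0.1456 0.0000
    outer loop
      vertex 9.25 2.58 0.00
      vertex 9.74 5.91 26.86
      vertex 9.25 2.58 26.86
    endloop
  endfacet
endsolid part

The G0 Z moves step by Δz≈5.37 mm. Every layer's G1 loop is the same polygon, so the solid is a straight extrusion of it from z=0 to z≈26.9. Closing with flat bottom and top caps and triangulating gives 32 facets — a regular 9-sided prism (a cylinder approximated with 9 flat sides), circumscribed radius ≈ 4.92 mm, height ≈ 26.9 mm.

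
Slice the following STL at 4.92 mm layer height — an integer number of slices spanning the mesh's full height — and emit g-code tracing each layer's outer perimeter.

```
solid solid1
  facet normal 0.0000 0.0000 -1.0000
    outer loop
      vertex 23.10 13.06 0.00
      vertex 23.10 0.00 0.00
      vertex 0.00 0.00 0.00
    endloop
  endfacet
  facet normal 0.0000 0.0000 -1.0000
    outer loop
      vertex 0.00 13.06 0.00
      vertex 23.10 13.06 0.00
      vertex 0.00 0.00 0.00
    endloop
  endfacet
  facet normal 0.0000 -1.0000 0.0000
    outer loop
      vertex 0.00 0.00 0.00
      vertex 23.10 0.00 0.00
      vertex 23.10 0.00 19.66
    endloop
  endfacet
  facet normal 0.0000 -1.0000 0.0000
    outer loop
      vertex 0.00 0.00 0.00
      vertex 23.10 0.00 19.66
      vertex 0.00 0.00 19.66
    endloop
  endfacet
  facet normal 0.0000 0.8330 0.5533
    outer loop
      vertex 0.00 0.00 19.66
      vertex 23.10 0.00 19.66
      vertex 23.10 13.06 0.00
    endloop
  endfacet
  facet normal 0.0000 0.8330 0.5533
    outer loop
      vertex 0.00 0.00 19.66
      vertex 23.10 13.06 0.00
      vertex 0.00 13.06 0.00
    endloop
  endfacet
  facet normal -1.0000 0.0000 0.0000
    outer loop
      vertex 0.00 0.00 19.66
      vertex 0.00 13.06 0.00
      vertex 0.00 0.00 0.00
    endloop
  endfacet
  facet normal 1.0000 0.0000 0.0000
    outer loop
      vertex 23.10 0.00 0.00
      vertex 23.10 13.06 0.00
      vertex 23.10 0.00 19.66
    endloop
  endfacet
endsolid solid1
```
; perimeter-only toolpath
G21 ; units = mm
G90 ; absolute positioning
G28 ; home
; layer 1
G0 Z4.92
G0 X0.00 Y0.00
G1 X23.10 Y0.00
G1 X23.10 Y9.79
G1 X0.00 Y9.79
G1 X0.00 Y0.00
; layer 2
G0 Z9.83
G0 X0.00 Y0.00
G1 X23.10 Y0.00
G1 X23.10 Y6.53
G1 X0.00 Y6.53
G1 X0.00 Y0.00
; layer 3
G0 Z14.75
G0 X0.00 Y0.00
G1 X23.10 Y0.00
G1 X23.10 Y3.27
G1 X0.00 Y3.27
G1 X0.00 Y0.00
M2 ; end

The solid is a wedge (ramp): 23.1 × 13.1 mm base, rising to 19.7 mm along the y=0 edge and sloping linearly to z=0 at y=13.1. Slicing at Δz = 4.92 mm — 4 equal slices spanning the solid's height, so layer i sits at z = i·h/4 — gives 3 non-empty perimeters. Each is a 4-segment closed polygon; G0 lifts to the layer z and rapids to the start vertex, then G1 traces the edges. The cross-section shrinks linearly with z (the slice at the apex is degenerate and omitted).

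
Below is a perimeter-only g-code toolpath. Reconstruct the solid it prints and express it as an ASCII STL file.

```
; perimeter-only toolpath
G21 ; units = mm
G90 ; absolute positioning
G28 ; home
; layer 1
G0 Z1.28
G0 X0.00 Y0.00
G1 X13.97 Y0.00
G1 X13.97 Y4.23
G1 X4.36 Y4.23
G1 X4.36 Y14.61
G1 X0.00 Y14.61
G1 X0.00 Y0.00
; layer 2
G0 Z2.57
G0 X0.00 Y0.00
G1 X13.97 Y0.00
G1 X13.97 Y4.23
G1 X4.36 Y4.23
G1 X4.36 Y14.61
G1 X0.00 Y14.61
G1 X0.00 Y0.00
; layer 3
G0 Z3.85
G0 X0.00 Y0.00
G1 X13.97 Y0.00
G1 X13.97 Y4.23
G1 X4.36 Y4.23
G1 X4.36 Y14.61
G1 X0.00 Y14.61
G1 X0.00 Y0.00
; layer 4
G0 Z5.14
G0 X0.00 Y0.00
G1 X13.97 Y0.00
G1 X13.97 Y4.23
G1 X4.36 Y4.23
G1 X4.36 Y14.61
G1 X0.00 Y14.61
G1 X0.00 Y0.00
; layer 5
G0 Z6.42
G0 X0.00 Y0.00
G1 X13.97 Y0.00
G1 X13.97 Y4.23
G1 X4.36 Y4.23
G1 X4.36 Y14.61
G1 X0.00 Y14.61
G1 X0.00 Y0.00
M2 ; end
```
solid part
  facet normal 0.0000 0.0000 -1.0000
    outer loop
      vertex 13.97 4.23 0.00
      vertex 13.97 0.00 0.00
      vertex 0.00 0.00 0.00
    endloop
  endfacet
  facet normal 0.0000 0.0000 -1.0000
    outer loop
      vertex 4.36 4.23 0.00
      vertex 13.97 4.23 0.00
      vertex 0.00 0.00 0.00
    endloop
  endfacet
  facet normal 0.0000 0.0000 -1.0000
    outer loop
      vertex 4.36 14.61 0.00
      vertex 4.36 4.23 0.00
      vertex 0.00 0.00 0.00
    endloop
  endfacet
  facet normal 0.0000 0.0000 -1.0000
    outer loop
      vertex 0.00 14.61 0.00
      vertex 4.36 14.61 0.00
      vertex 0.00 0.00 0.00
    endloop
  endfacet
  facet normal 0.0000 0.0000 1.0000
    outer loop
      vertex 0.00 0.00 6.42
      vertex 13.97 0.00 6.42
      vertex 13.97 4.23 6.42
    endloop
  endfacet
  facet normal 0.0000 0.0000 1.0000
    outer loop
      vertex 0.00 0.00 6.42
      vertex 13.97 4.23 6.42
      vertex 4.36 4.23 6.42
    endloop
  endfacet
  facet normal 0.0000 0.0000 1.0000
    outer loop
      vertex 0.00 0.00 6.42
      vertex 4.36 4.23 6.42
      vertex 4.36 14.61 6.42
    endloop
  endfacet
  facet normal 0.0000 0.0000 1.0000
    outer loop
      vertex 0.00 0.00 6.42
      vertex 4.36 14.61 6.42
      vertex 0.00 14.61 6.42
    endloop
  endfacet
  facet normal 0.0000 -1.0000 0.0000
    outer loop
      vertex 0.00 0.00 0.00
      vertex 13.97 0.00 0.00
      vertex 13.97 0.00 6.42
    endloop
  endfacet
  facet normal 0.0000 -1.0000 0.0000
    outer loop
      vertex 0.00 0.00 0.00
      vertex 13.97 0.00 6.42
      vertex 0.00 0.00 6.42
    endloop
  endfacet
  facet normal 1.0000 0.0000 0.0000
    outer loop
      vertex 13.97 0.00 0.00
      vertex 13.97 4.23 0.00
      vertex 13.97 4.23 6.42
    endloop
  endfacet
  facet normal 1.0000 0.0000 0.0000
    outer loop
      vertex 13.97 0.00 0.00
      vertex 13.97 4.23 6.42
      vertex 13.97 0.00 6.42
    endloop
  endfacet
  facet normal 0.0000 1.0000 0.0000
    outer loop
      vertex 13.97 4.23 0.00
      vertex 4.36 4.23 0.00
      vertex 4.36 4.23 6.42
    endloop
  endfacet
  facet normal 0.0000 1.0000 0.0000
    outer loop
      vertex 13.97 4.23 0.00
      vertex 4.36 4.23 6.42
      vertex 13.97 4.23 6.42
    endloop
  endfacet
  facet normal 1.0000 0.0000 0.0000
    outer loop
      vertex 4.36 4.23 0.00
      vertex 4.36 14.61 0.00
      vertex 4.36 14.61 6.42
    endloop
  endfacet
  facet normal 1.0000 0.0000 0.0000
    outer loop
      vertex 4.36 4.23 0.00
      vertex 4.36 14.61 6.42
      vertex 4.36 4.23 6.42
    endloop
  endfacet
  facet normal 0.0000 1.0000 0.0000
    outer loop
      vertex 4.36 14.61 0.00
      vertex 0.00 14.61 0.00
      vertex 0.00 14.61 6.42
    endloop
  endfacet
  facet normal 0.0000 1.0000 0.0000
    outer loop
      vertex 4.36 14.61 0.00
      vertex 0.00 14.61 6.42
      vertex 4.36 14.61 6.42
    endloop
  endfacet
  facet normal -1.0000 0.0000 0.0000
    outer loop
      vertex 0.00 14.61 0.00
      vertex 0.00 0.00 0.00
      vertex 0.00 0.00 6.42
    endloop
  endfacet
  facet normal -1.0000 0.0000 0.0000
    outer loop
      vertex 0.00 14.61 0.00
      vertex 0.00 0.00 6.42
      vertex 0.00 14.61 6.42
    endloop
  endfacet
endsolid part

The G0 Z moves step by Δz≈1.28 mm. Every layer's G1 loop is the same polygon, so the solid is a straight extrusion of it from z=0 to z≈6.42. Closing with flat bottom and top caps and triangulating gives 20 facets — an L-shaped prism: outer 14 × 14.6 mm, arm thicknesses ≈ 4.23 mm (horizontal) and 4.36 mm (vertical), extruded 6.42 mm in z.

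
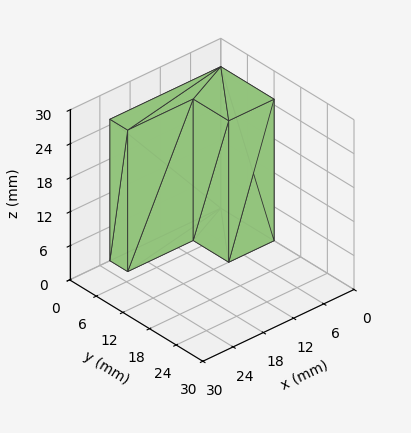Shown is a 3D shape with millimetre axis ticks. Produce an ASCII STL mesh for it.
Reading the render: the shape is an L-shaped prism: outer 22 × 12 mm, arm thicknesses ≈ 4 mm (horizontal) and 9 mm (vertical), extruded 25 mm in z (dimensions read to the nearest mm from the axis ticks). For the STL, each face is triangulated and given an outward normal.

solid part
  facet normal 0.0000 0.0000 -1.0000
    outer loop
      vertex 22.00 4.00 0.00
      vertex 22.00 0.00 0.00
      vertex 0.00 0.00 0.00
    endloop
  endfacet
  facet normal 0.0000 0.0000 -1.0000
    outer loop
      vertex 9.00 4.00 0.00
      vertex 22.00 4.00 0.00
      vertex 0.00 0.00 0.00
    endloop
  endfacet
  facet normal 0.0000 0.0000 -1.0000
    outer loop
      vertex 9.00 12.00 0.00
      vertex 9.00 4.00 0.00
      vertex 0.00 0.00 0.00
    endloop
  endfacet
  facet normal 0.0000 0.0000 -1.0000
    outer loop
      vertex 0.00 12.00 0.00
      vertex 9.00 12.00 0.00
      vertex 0.00 0.00 0.00
    endloop
  endfacet
  facet normal 0.0000 0.0000 1.0000
    outer loop
      vertex 0.00 0.00 25.00
      vertex 22.00 0.00 25.00
      vertex 22.00 4.00 25.00
    endloop
  endfacet
  facet normal 0.0000 0.0000 1.0000
    outer loop
      vertex 0.00 0.00 25.00
      vertex 22.00 4.00 25.00
      vertex 9.00 4.00 25.00
    endloop
  endfacet
  facet normal 0.0000 0.0000 1.0000
    outer loop
      vertex 0.00 0.00 25.00
      vertex 9.00 4.00 25.00
      vertex 9.00 12.00 25.00
    endloop
  endfacet
  facet normal 0.0000 0.0000 1.0000
    outer loop
      vertex 0.00 0.00 25.00
      vertex 9.00 12.00 25.00
      vertex 0.00 12.00 25.00
    endloop
  endfacet
  facet normal 0.0000 -1.0000 0.0000
    outer loop
      vertex 0.00 0.00 0.00
      vertex 22.00 0.00 0.00
      vertex 22.00 0.00 25.00
    endloop
  endfacet
  facet normal 0.0000 -1.0000 0.0000
    outer loop
      vertex 0.00 0.00 0.00
      vertex 22.00 0.00 25.00
      vertex 0.00 0.00 25.00
    endloop
  endfacet
  facet normal 1.0000 0.0000 0.0000
    outer loop
      vertex 22.00 0.00 0.00
      vertex 22.00 4.00 0.00
      vertex 22.00 4.00 25.00
    endloop
  endfacet
  facet normal 1.0000 0.0000 0.0000
    outer loop
      vertex 22.00 0.00 0.00
      vertex 22.00 4.00 25.00
      vertex 22.00 0.00 25.00
    endloop
  endfacet
  facet normal 0.0000 1.0000 0.0000
    outer loop
      vertex 22.00 4.00 0.00
      vertex 9.00 4.00 0.00
      vertex 9.00 4.00 25.00
    endloop
  endfacet
  facet normal 0.0000 1.0000 0.0000
    outer loop
      vertex 22.00 4.00 0.00
      vertex 9.00 4.00 25.00
      vertex 22.00 4.00 25.00
    endloop
  endfacet
  facet normal 1.0000 0.0000 0.0000
    outer loop
      vertex 9.00 4.00 0.00
      vertex 9.00 12.00 0.00
      vertex 9.00 12.00 25.00
    endloop
  endfacet
  facet normal 1.0000 0.0000 0.0000
    outer loop
      vertex 9.00 4.00 0.00
      vertex 9.00 12.00 25.00
      vertex 9.00 4.00 25.00
    endloop
  endfacet
  facet normal 0.0000 1.0000 0.0000
    outer loop
      vertex 9.00 12.00 0.00
      vertex 0.00 12.00 0.00
      vertex 0.00 12.00 25.00
    endloop
  endfacet
  facet normal 0.0000 1.0000 0.0000
    outer loop
      vertex 9.00 12.00 0.00
      vertex 0.00 12.00 25.00
      vertex 9.00 12.00 25.00
    endloop
  endfacet
  facet normal -1.0000 0.0000 0.0000
    outer loop
      vertex 0.00 12.00 0.00
      vertex 0.00 0.00 0.00
      vertex 0.00 0.00 25.00
    endloop
  endfacet
  facet normal -1.0000 0.0000 0.0000
    outer loop
      vertex 0.00 12.00 0.00
      vertex 0.00 0.00 25.00
      vertex 0.00 12.00 25.00
    endloop
  endfacet
endsolid part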